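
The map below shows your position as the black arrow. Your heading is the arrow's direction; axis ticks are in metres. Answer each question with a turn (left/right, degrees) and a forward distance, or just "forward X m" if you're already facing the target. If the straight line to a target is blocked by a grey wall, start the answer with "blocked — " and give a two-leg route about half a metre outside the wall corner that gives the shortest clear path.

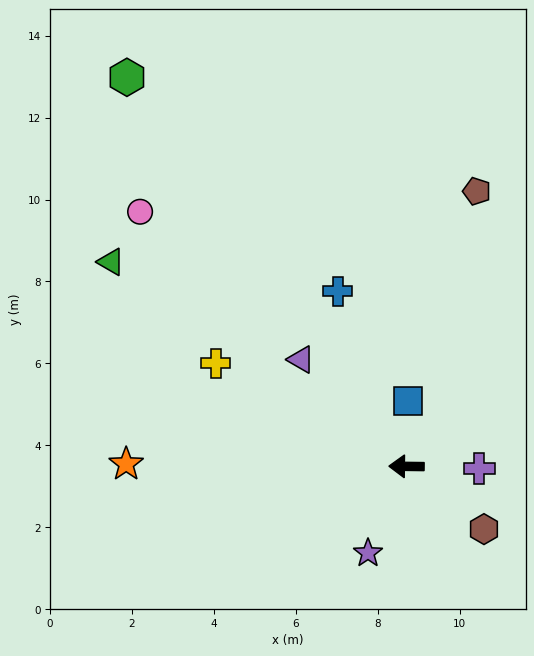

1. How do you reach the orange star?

forward 6.8 m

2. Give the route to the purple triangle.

turn right 45°, forward 3.7 m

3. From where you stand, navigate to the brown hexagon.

turn left 142°, forward 2.4 m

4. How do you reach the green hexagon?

turn right 54°, forward 11.7 m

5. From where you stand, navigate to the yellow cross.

turn right 28°, forward 5.3 m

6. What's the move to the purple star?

turn left 67°, forward 2.3 m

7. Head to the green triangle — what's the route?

turn right 34°, forward 8.8 m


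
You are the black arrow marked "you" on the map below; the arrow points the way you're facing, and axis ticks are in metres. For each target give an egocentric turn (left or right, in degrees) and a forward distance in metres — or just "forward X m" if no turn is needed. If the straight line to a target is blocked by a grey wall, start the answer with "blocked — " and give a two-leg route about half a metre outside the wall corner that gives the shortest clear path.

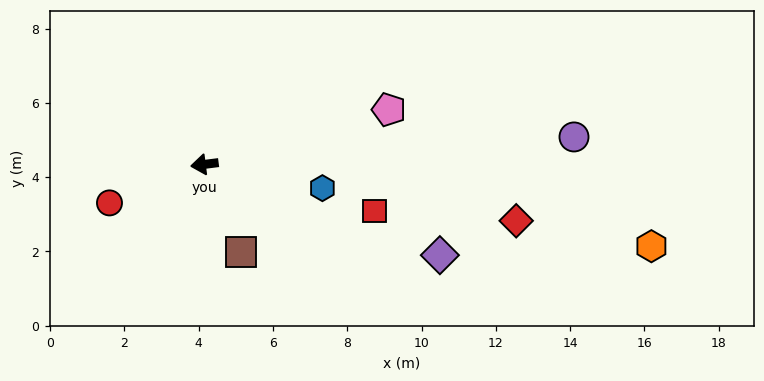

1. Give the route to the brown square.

turn left 105°, forward 2.6 m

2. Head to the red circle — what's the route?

turn left 15°, forward 2.8 m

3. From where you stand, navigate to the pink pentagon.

turn right 171°, forward 5.2 m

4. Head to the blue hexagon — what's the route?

turn left 161°, forward 3.2 m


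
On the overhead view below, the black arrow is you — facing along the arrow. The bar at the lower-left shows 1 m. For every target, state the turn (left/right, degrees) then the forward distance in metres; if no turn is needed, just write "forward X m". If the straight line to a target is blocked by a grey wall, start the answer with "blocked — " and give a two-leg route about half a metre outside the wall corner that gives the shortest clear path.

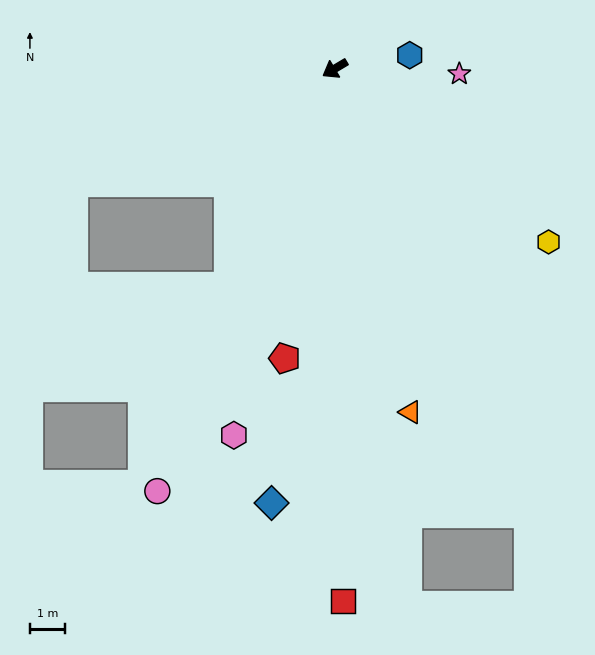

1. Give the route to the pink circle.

turn left 36°, forward 13.1 m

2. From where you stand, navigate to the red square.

turn left 60°, forward 15.2 m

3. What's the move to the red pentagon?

turn left 49°, forward 8.4 m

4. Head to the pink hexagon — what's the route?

turn left 44°, forward 10.8 m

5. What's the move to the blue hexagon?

turn left 159°, forward 2.2 m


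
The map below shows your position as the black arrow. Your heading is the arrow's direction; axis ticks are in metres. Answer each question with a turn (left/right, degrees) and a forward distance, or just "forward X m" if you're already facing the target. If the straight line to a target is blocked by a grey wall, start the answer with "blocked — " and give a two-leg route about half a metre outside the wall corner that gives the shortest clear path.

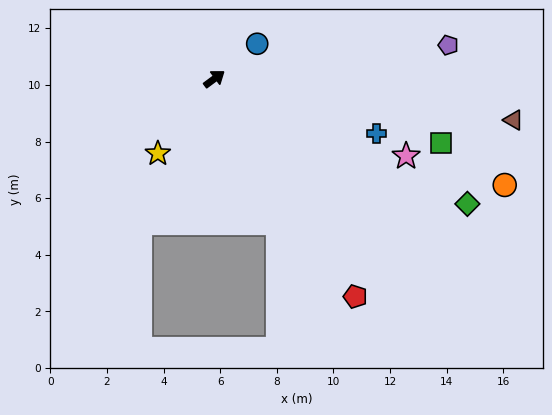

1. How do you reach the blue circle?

turn left 3°, forward 2.0 m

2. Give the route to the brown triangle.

turn right 44°, forward 10.7 m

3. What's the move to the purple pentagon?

turn right 28°, forward 8.3 m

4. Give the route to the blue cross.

turn right 55°, forward 6.0 m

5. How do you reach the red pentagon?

turn right 94°, forward 9.2 m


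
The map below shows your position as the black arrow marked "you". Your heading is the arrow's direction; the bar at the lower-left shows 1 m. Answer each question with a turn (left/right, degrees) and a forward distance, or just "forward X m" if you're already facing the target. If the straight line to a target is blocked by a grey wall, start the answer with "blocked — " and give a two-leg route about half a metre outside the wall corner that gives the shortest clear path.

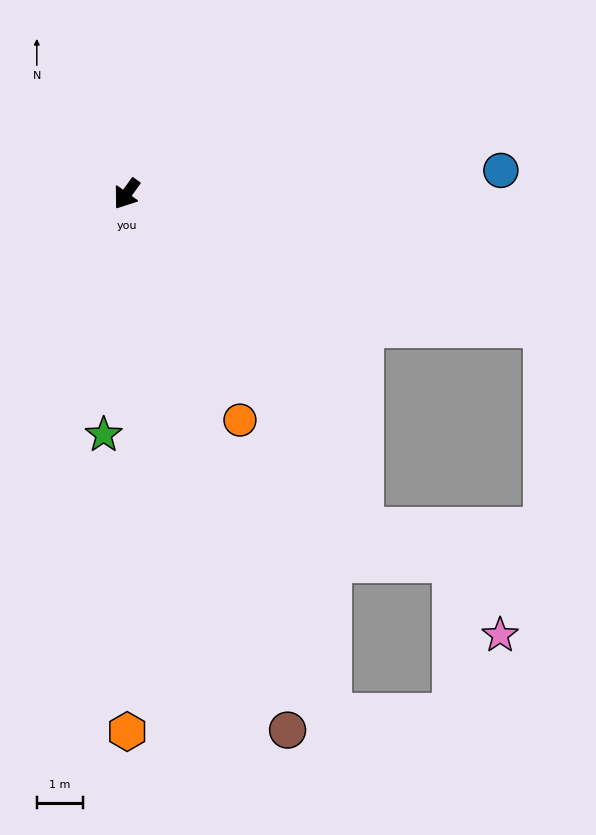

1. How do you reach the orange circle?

turn left 62°, forward 5.4 m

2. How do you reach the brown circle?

turn left 52°, forward 12.0 m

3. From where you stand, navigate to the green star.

turn left 30°, forward 5.2 m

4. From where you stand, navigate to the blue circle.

turn left 129°, forward 8.1 m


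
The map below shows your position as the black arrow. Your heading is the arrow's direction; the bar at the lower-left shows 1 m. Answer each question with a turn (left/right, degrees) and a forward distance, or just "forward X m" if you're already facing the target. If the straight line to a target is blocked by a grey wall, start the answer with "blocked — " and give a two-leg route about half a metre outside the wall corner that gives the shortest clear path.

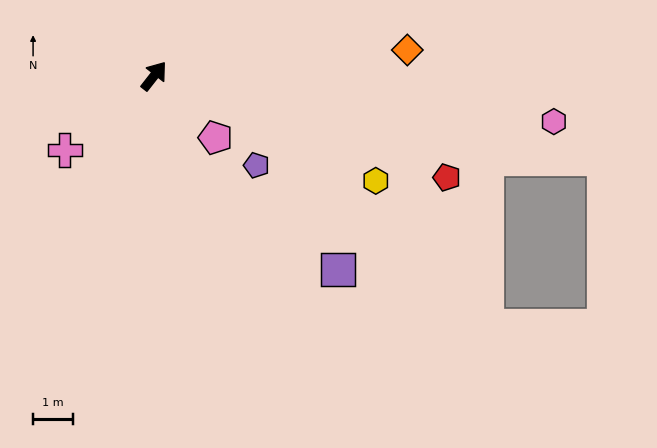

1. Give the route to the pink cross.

turn left 168°, forward 2.9 m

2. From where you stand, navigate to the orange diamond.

turn right 46°, forward 6.3 m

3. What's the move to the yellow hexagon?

turn right 77°, forward 6.1 m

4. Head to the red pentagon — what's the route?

turn right 71°, forward 7.7 m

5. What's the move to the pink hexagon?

turn right 58°, forward 10.0 m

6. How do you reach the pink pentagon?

turn right 97°, forward 2.2 m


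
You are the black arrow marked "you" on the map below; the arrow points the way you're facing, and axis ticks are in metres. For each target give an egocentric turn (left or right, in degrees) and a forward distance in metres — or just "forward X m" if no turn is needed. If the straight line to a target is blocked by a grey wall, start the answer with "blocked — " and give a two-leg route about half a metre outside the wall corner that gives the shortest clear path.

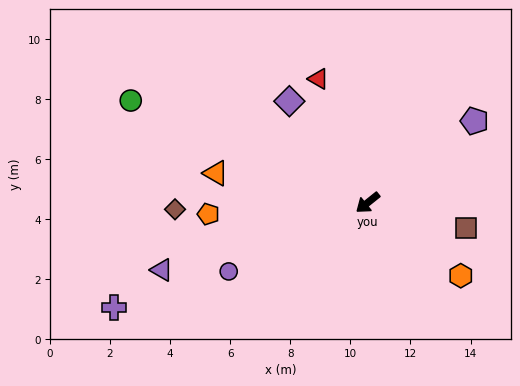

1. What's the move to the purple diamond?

turn right 91°, forward 4.3 m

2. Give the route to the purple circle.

turn right 12°, forward 5.2 m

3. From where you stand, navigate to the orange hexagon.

turn left 103°, forward 3.9 m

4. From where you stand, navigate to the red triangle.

turn right 107°, forward 4.4 m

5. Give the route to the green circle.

turn right 62°, forward 8.6 m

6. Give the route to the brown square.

turn left 127°, forward 3.4 m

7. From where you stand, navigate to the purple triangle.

turn right 21°, forward 7.2 m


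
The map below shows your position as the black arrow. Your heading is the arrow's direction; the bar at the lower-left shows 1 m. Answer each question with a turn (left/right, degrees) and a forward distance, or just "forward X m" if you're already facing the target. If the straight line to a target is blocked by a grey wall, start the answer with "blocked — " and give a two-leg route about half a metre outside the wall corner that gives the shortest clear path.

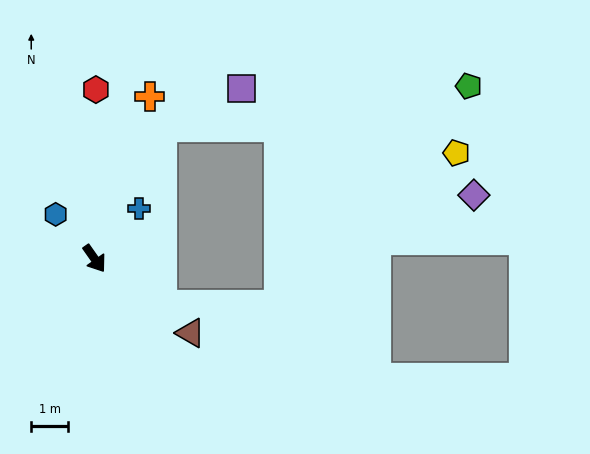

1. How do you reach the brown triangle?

turn left 17°, forward 3.3 m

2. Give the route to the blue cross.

turn left 103°, forward 1.8 m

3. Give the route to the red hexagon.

turn left 144°, forward 4.6 m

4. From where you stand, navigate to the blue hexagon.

turn right 174°, forward 1.6 m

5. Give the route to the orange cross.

turn left 126°, forward 4.7 m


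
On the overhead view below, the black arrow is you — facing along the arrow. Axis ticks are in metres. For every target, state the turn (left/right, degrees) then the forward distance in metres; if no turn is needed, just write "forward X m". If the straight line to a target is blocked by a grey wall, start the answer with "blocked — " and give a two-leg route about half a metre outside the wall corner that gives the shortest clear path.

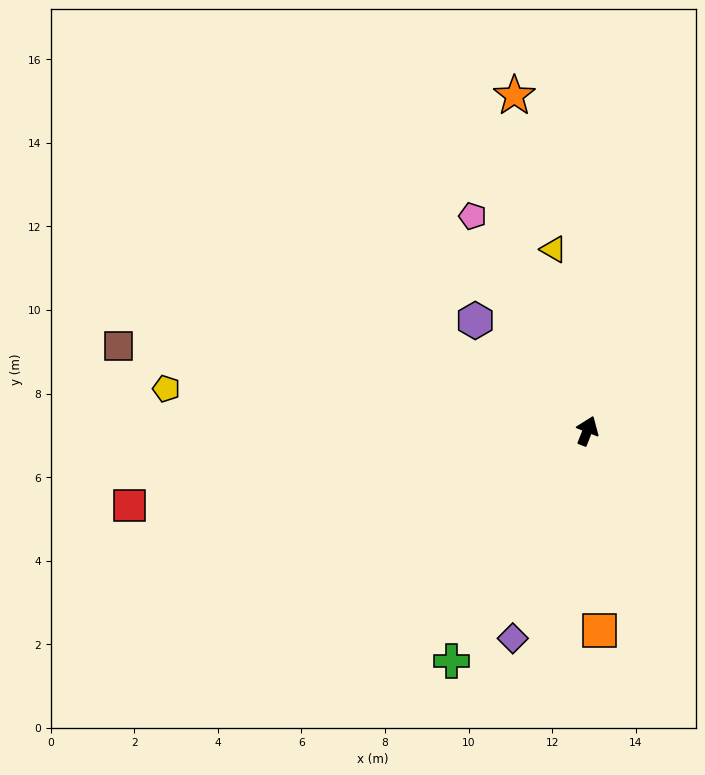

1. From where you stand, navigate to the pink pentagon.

turn left 50°, forward 5.8 m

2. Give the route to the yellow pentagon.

turn left 106°, forward 10.1 m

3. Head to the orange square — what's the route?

turn right 155°, forward 4.8 m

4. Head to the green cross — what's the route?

turn left 171°, forward 6.4 m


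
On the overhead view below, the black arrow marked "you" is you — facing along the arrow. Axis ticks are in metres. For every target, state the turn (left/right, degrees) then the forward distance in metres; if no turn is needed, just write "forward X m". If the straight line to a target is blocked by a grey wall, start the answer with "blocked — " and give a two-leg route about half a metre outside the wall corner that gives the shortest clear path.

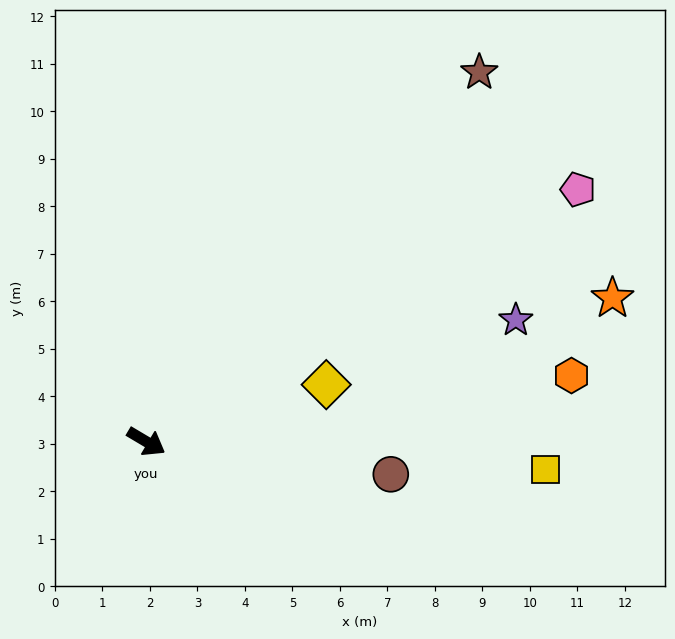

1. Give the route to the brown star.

turn left 79°, forward 10.5 m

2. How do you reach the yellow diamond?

turn left 48°, forward 4.0 m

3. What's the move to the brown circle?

turn left 23°, forward 5.2 m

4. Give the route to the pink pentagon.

turn left 61°, forward 10.5 m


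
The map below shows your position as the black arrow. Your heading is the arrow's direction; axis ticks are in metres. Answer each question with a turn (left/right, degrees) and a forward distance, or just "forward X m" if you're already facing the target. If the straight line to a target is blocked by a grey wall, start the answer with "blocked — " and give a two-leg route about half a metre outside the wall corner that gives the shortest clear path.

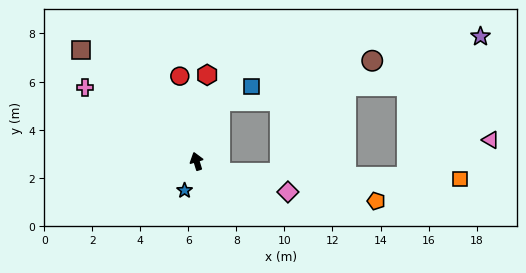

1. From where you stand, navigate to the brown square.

turn left 29°, forward 6.7 m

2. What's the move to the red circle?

turn right 6°, forward 3.6 m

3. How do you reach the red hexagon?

turn right 24°, forward 3.6 m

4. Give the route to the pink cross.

turn left 40°, forward 5.6 m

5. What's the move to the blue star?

turn left 141°, forward 1.3 m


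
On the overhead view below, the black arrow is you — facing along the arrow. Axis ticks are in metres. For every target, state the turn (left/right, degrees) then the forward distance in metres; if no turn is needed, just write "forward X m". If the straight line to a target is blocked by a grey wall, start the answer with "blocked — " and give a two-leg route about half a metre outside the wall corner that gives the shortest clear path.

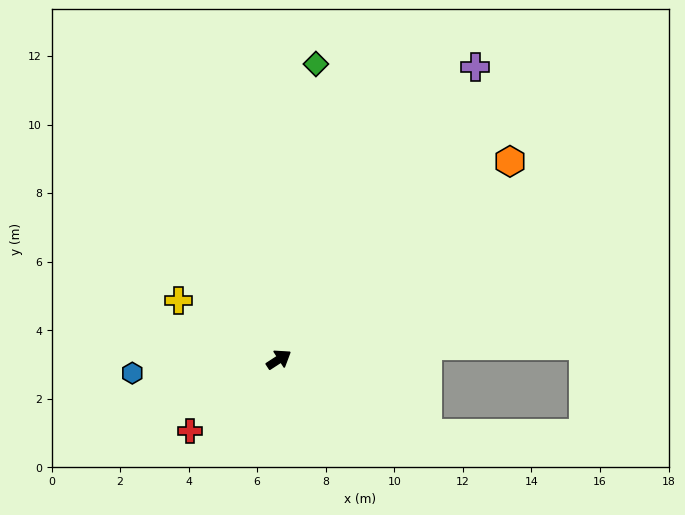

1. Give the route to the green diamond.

turn left 50°, forward 8.7 m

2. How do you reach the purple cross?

turn left 23°, forward 10.3 m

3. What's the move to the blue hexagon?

turn left 152°, forward 4.3 m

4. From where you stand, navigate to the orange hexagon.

turn left 8°, forward 8.9 m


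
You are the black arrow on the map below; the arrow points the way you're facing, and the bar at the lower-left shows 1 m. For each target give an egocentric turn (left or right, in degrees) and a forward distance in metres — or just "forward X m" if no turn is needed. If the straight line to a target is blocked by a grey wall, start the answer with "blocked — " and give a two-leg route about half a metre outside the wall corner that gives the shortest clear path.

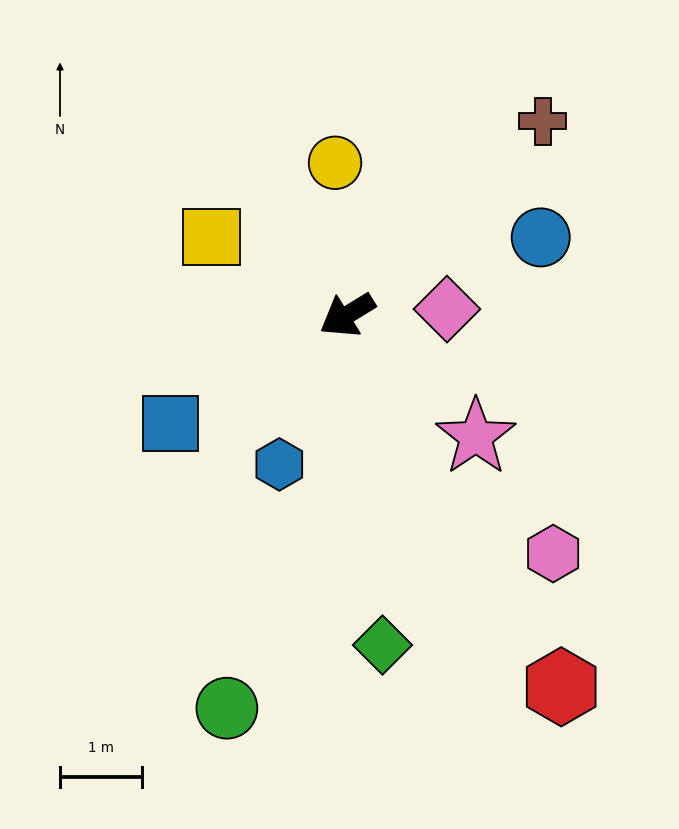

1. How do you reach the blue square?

forward 2.5 m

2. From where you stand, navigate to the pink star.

turn left 105°, forward 2.2 m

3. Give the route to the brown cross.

turn right 167°, forward 3.4 m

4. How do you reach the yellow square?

turn right 62°, forward 1.9 m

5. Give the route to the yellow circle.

turn right 117°, forward 1.9 m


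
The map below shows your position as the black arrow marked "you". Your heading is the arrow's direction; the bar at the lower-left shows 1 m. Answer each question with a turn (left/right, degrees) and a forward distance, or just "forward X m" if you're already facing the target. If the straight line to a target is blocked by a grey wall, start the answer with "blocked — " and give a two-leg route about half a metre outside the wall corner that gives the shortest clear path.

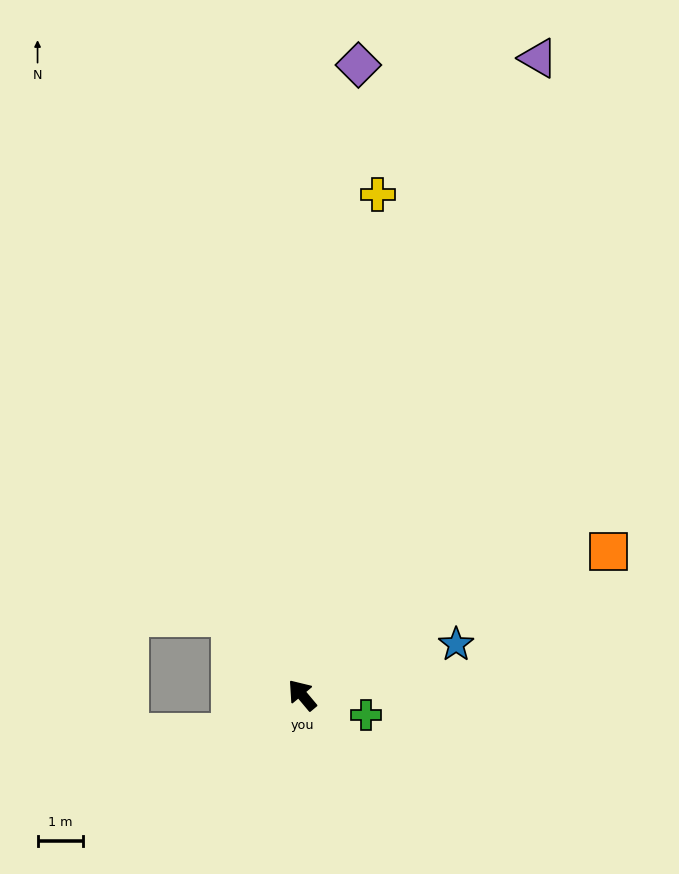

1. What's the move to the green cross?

turn right 148°, forward 1.5 m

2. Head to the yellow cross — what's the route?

turn right 49°, forward 11.1 m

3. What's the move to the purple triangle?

turn right 60°, forward 14.9 m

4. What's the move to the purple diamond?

turn right 45°, forward 13.9 m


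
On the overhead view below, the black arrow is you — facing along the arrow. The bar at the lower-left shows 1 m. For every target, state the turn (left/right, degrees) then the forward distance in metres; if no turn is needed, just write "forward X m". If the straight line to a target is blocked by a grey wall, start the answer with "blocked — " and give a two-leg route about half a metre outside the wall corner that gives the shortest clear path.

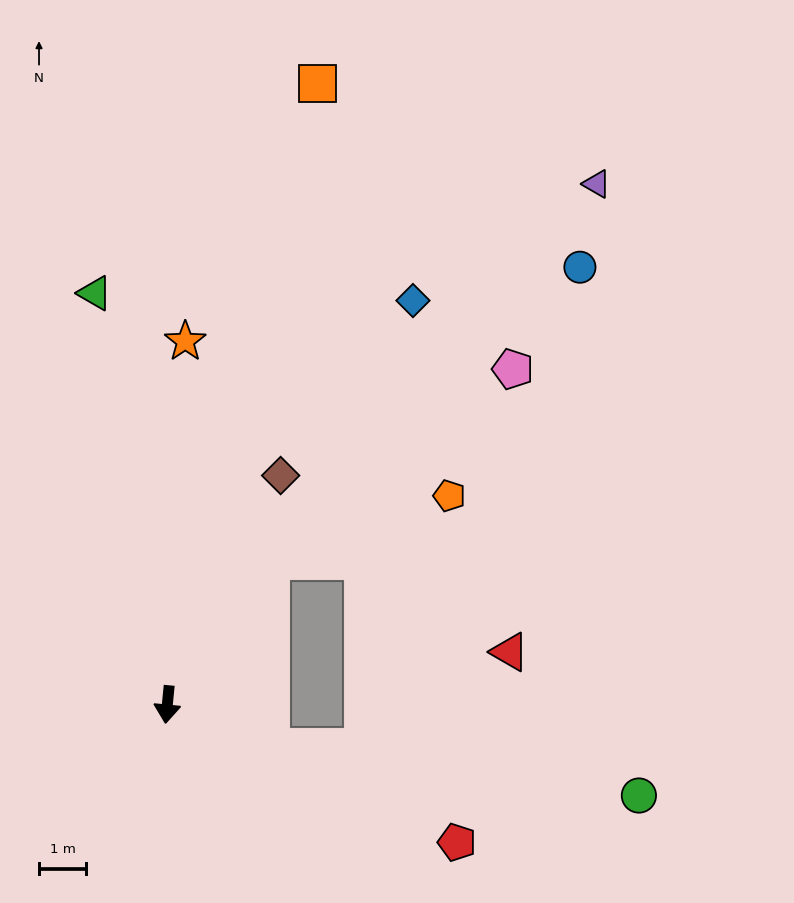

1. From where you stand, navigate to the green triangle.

turn right 164°, forward 8.8 m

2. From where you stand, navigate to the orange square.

turn left 172°, forward 13.5 m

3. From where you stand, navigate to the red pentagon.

turn left 70°, forward 6.8 m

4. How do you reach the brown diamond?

turn left 159°, forward 5.4 m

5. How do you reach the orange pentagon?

blocked — turn left 150°, forward 3.8 m, then turn right 35°, forward 4.0 m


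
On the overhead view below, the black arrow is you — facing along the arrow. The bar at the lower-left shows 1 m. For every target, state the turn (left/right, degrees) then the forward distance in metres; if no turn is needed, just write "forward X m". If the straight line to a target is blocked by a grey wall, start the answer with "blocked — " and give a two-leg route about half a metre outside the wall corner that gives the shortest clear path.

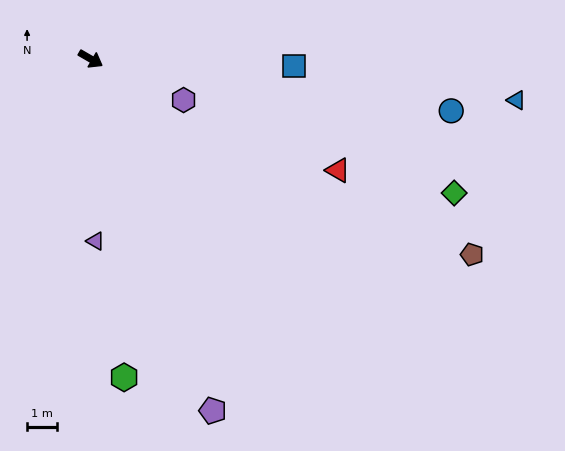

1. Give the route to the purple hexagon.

turn left 6°, forward 3.4 m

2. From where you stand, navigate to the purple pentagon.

turn right 41°, forward 12.4 m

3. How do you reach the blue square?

turn left 28°, forward 6.8 m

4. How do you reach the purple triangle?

turn right 58°, forward 6.1 m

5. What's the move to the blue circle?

turn left 22°, forward 12.2 m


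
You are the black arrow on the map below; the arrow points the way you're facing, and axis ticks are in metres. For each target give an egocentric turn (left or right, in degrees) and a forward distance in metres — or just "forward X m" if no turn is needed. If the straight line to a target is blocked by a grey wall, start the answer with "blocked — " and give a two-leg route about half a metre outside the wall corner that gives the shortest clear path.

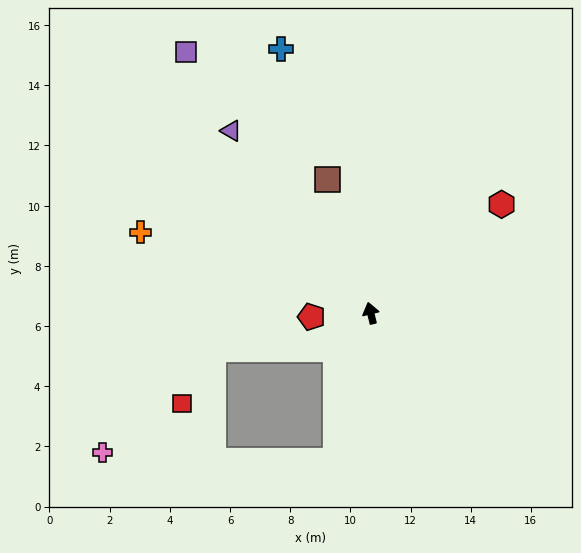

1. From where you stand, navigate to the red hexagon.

turn right 64°, forward 5.7 m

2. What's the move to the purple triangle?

turn left 24°, forward 7.6 m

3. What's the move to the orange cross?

turn left 57°, forward 8.1 m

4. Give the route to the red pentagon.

turn left 80°, forward 2.0 m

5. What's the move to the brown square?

turn left 4°, forward 4.7 m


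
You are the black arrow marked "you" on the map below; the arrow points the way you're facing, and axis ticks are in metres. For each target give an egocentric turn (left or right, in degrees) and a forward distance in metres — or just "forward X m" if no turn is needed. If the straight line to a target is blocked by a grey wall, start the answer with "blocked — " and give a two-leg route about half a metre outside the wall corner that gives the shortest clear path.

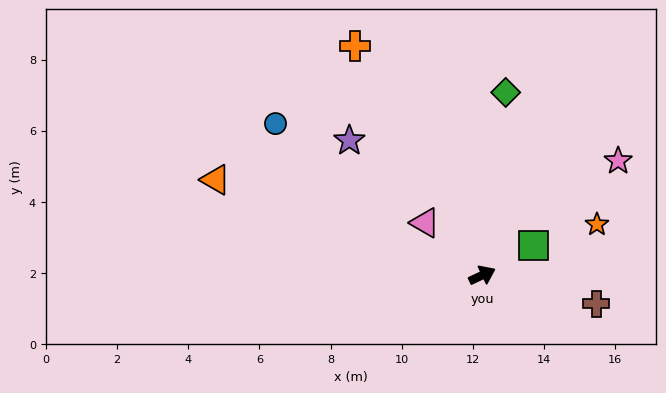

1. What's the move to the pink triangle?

turn left 112°, forward 2.2 m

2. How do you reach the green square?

turn left 5°, forward 1.7 m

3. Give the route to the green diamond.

turn left 57°, forward 5.2 m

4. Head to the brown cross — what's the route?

turn right 39°, forward 3.3 m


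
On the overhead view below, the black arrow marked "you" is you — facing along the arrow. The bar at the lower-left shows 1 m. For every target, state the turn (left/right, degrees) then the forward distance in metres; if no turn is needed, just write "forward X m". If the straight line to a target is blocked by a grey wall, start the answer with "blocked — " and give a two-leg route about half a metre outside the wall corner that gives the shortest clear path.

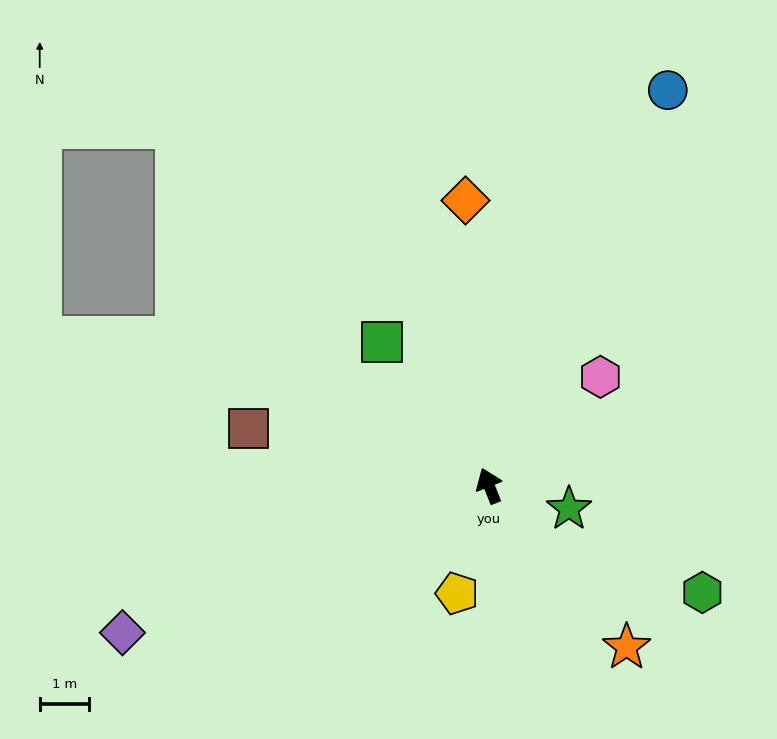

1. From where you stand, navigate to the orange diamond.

turn right 17°, forward 5.8 m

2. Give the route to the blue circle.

turn right 46°, forward 8.9 m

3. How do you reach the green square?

turn left 15°, forward 3.7 m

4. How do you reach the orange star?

turn right 161°, forward 4.3 m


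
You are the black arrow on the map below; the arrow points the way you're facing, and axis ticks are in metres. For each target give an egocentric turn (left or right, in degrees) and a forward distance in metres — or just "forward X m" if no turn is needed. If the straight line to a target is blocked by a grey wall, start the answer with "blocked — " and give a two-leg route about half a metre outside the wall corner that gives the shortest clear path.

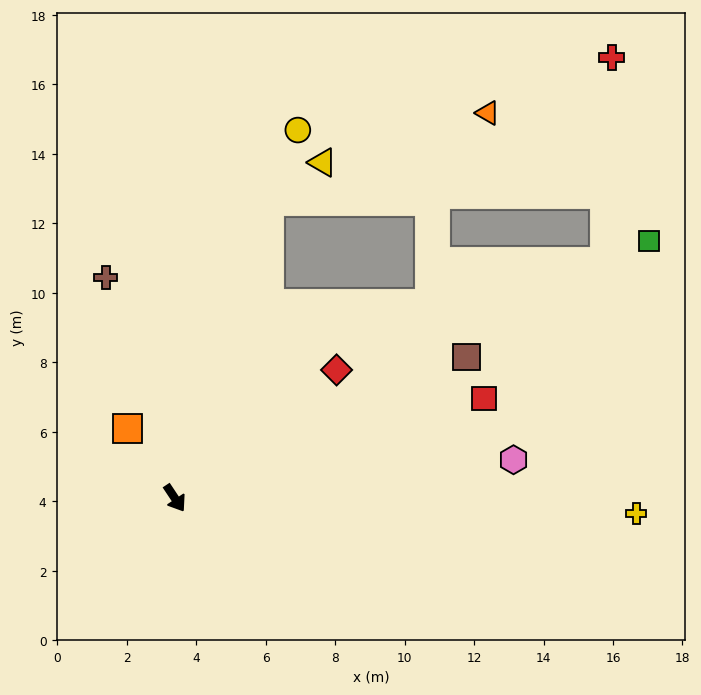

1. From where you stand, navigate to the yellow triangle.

blocked — turn left 129°, forward 9.0 m, then turn right 36°, forward 1.9 m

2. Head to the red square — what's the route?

turn left 74°, forward 9.3 m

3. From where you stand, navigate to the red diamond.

turn left 95°, forward 5.9 m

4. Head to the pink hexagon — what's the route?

turn left 63°, forward 9.8 m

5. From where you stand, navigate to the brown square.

turn left 82°, forward 9.3 m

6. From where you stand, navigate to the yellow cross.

turn left 54°, forward 13.3 m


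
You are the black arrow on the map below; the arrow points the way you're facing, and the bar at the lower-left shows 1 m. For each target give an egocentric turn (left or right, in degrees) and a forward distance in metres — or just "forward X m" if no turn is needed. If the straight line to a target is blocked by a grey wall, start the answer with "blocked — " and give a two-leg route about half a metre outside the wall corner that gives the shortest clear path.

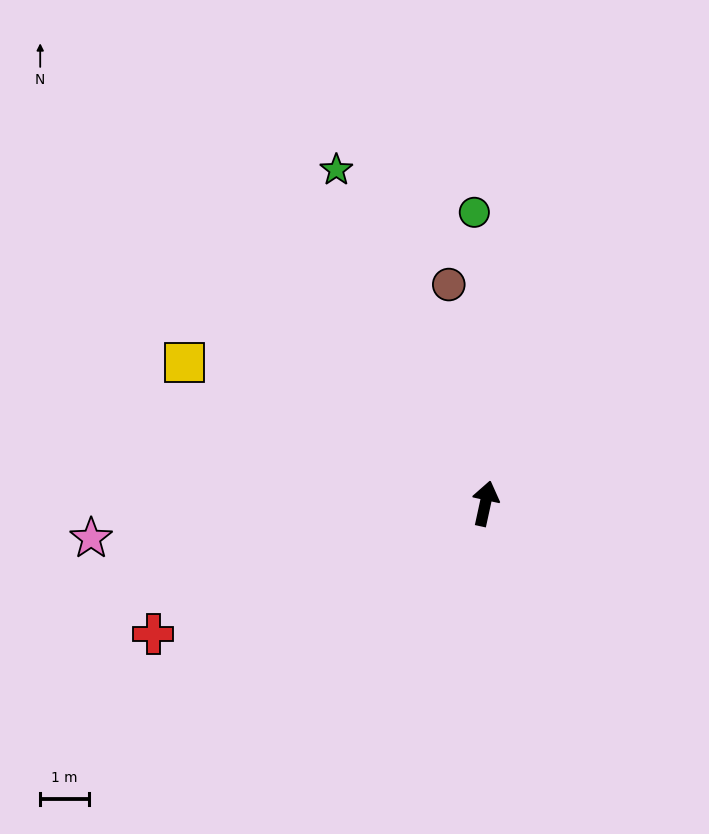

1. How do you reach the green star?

turn left 36°, forward 7.5 m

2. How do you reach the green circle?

turn left 14°, forward 6.0 m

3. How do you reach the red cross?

turn left 124°, forward 7.3 m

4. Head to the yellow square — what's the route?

turn left 77°, forward 6.8 m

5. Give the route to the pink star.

turn left 107°, forward 8.1 m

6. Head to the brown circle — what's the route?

turn left 22°, forward 4.6 m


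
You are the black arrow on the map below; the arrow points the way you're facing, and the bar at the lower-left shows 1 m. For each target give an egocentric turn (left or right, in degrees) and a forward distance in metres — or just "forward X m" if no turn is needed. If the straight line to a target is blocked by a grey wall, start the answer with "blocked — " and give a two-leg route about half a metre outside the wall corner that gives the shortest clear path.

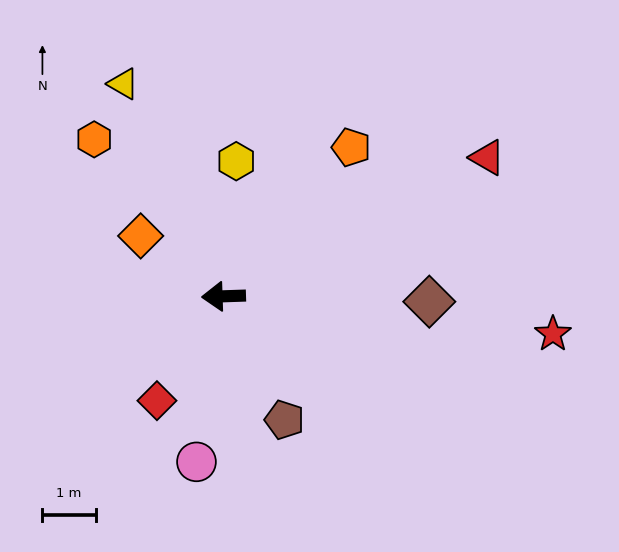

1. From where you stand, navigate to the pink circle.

turn left 79°, forward 3.2 m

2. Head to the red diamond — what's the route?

turn left 56°, forward 2.3 m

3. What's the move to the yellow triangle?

turn right 67°, forward 4.4 m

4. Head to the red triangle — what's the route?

turn right 154°, forward 5.6 m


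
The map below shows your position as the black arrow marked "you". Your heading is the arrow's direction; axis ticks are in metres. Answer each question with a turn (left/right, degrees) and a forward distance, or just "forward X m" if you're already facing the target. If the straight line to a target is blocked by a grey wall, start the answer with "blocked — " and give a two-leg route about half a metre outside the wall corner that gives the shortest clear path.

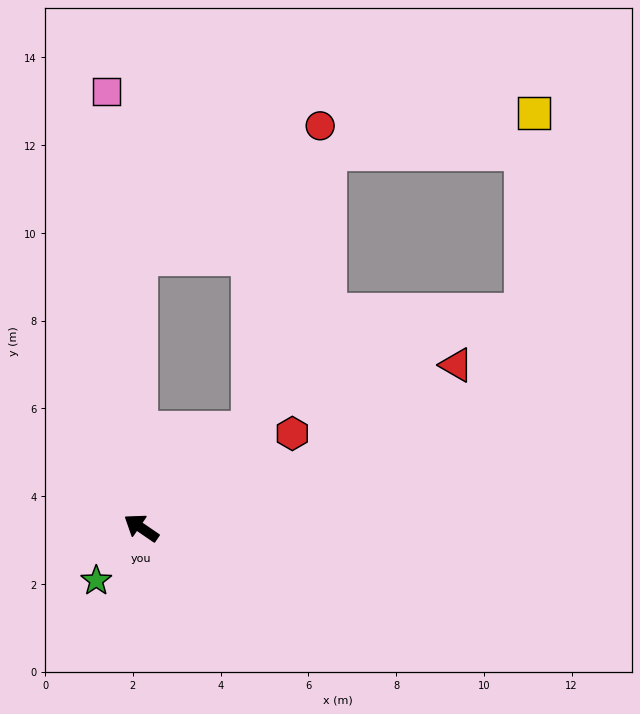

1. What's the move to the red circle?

blocked — turn right 103°, forward 3.3 m, then turn left 34°, forward 7.1 m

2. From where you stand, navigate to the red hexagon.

turn right 114°, forward 4.1 m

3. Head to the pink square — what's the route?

turn right 51°, forward 10.0 m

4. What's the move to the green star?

turn left 84°, forward 1.6 m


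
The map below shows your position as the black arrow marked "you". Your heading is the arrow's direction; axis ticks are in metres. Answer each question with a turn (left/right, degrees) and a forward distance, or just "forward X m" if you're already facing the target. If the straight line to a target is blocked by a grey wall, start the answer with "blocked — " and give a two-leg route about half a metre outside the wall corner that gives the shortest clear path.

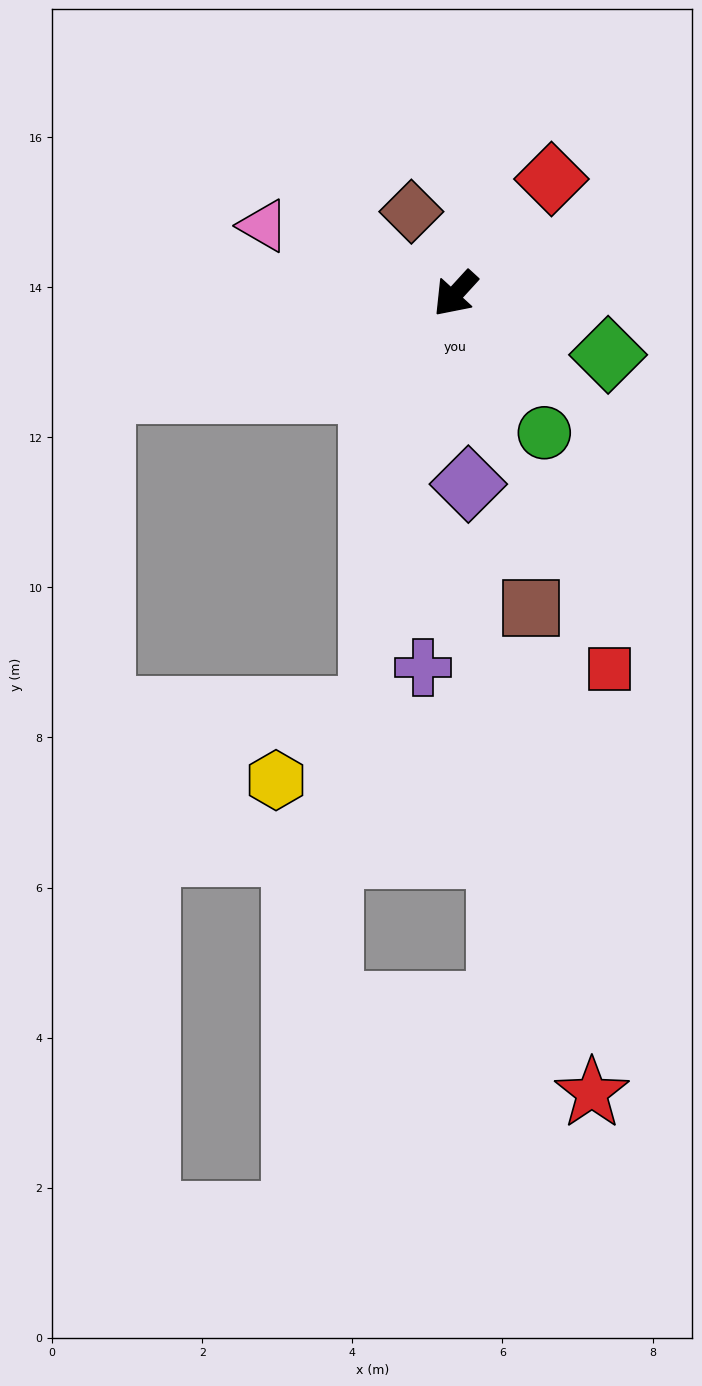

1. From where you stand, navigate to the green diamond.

turn left 111°, forward 2.2 m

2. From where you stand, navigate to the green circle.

turn left 75°, forward 2.2 m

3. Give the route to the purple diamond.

turn left 46°, forward 2.5 m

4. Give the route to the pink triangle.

turn right 67°, forward 2.7 m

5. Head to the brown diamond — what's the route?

turn right 109°, forward 1.2 m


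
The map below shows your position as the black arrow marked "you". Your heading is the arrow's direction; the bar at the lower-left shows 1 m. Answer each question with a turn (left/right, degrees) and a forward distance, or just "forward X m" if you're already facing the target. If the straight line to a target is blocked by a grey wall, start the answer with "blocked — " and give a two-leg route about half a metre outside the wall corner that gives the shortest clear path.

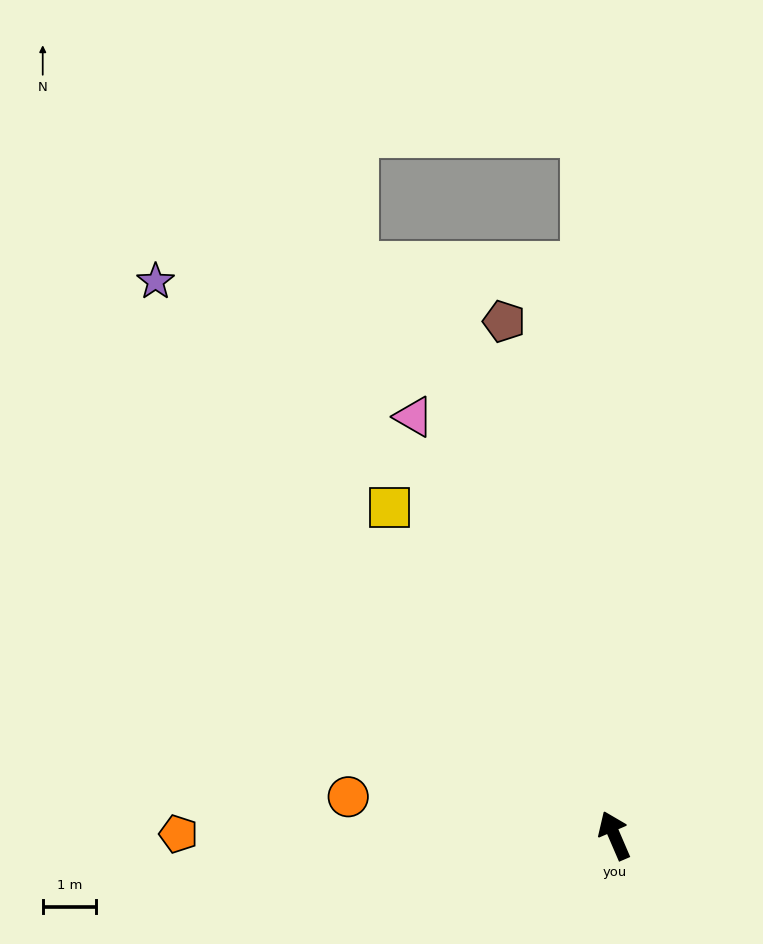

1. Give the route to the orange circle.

turn left 58°, forward 5.0 m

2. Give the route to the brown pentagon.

turn right 11°, forward 9.8 m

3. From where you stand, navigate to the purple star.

turn left 16°, forward 13.4 m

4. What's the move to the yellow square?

turn left 11°, forward 7.4 m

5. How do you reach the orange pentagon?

turn left 67°, forward 8.1 m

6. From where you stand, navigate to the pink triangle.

turn left 2°, forward 8.6 m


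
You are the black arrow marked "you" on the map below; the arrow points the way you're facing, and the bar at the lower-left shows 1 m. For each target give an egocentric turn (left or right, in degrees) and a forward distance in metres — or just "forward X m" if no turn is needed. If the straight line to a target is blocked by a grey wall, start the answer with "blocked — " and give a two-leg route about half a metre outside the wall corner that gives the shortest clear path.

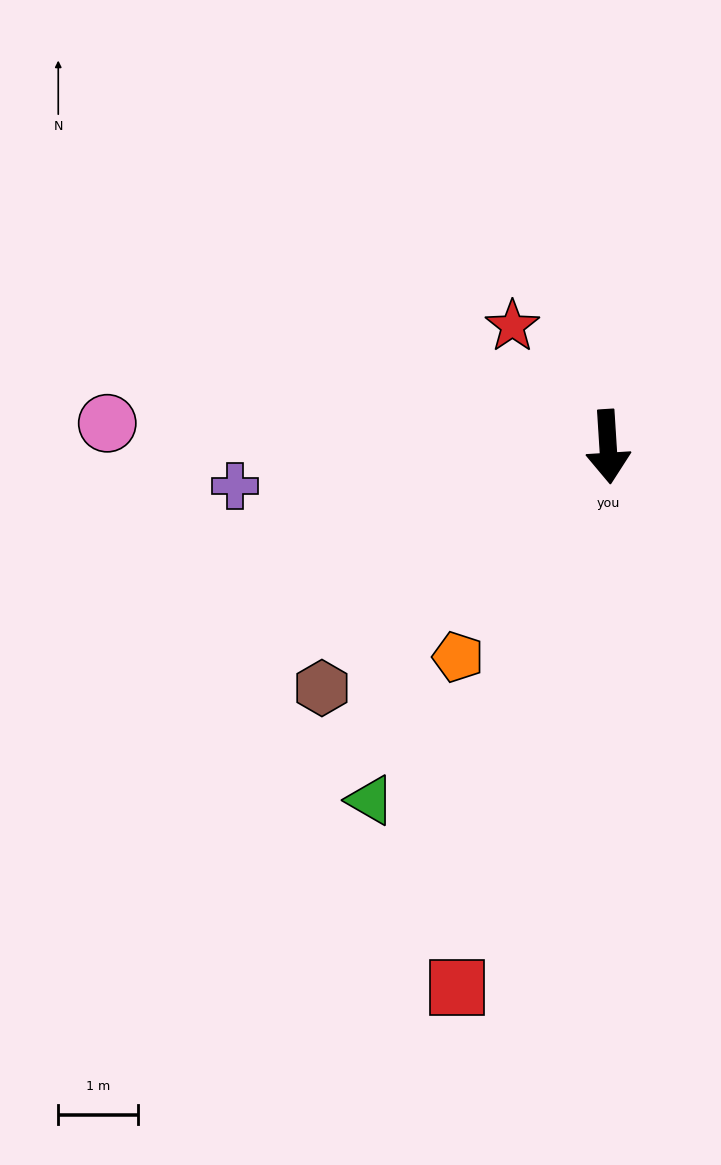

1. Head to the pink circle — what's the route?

turn right 96°, forward 6.3 m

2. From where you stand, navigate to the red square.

turn right 19°, forward 7.0 m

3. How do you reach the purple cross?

turn right 88°, forward 4.7 m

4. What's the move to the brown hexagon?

turn right 53°, forward 4.7 m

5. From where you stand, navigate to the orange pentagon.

turn right 39°, forward 3.2 m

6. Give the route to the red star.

turn right 145°, forward 1.9 m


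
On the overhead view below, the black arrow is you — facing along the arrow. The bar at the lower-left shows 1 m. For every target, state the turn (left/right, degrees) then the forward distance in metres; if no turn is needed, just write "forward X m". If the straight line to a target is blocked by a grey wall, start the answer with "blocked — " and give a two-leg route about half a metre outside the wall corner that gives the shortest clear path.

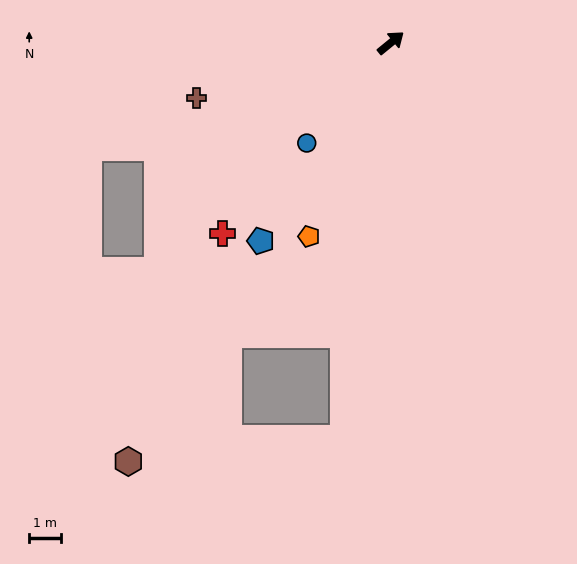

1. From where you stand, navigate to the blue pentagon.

turn right 163°, forward 7.4 m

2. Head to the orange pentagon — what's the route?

turn right 152°, forward 6.6 m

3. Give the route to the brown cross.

turn left 157°, forward 6.3 m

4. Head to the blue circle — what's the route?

turn right 169°, forward 4.1 m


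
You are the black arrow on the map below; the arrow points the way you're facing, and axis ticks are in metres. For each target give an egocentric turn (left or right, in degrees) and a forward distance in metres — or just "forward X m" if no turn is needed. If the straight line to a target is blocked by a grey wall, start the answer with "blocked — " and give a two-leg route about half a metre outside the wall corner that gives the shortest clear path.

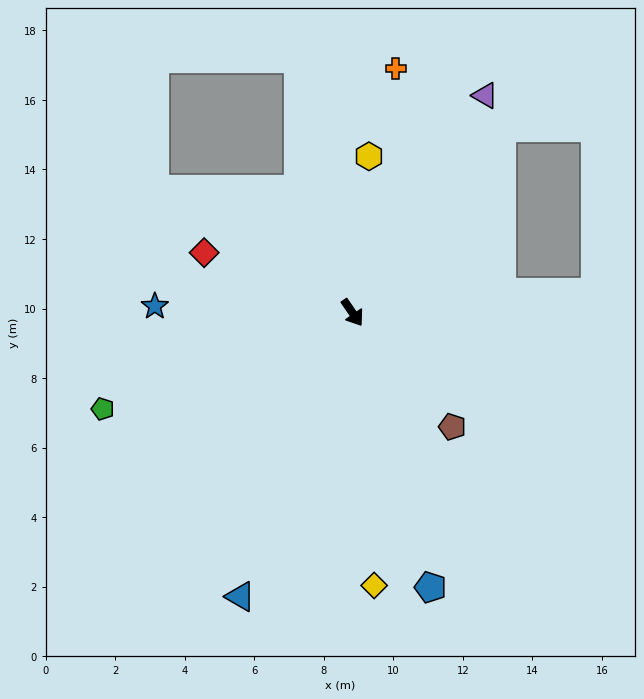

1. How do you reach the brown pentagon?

turn left 7°, forward 4.4 m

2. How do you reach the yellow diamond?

turn right 30°, forward 7.9 m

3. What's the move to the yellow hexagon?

turn left 139°, forward 4.5 m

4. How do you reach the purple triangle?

turn left 114°, forward 7.3 m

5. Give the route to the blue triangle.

turn right 56°, forward 8.8 m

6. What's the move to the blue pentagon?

turn right 19°, forward 8.2 m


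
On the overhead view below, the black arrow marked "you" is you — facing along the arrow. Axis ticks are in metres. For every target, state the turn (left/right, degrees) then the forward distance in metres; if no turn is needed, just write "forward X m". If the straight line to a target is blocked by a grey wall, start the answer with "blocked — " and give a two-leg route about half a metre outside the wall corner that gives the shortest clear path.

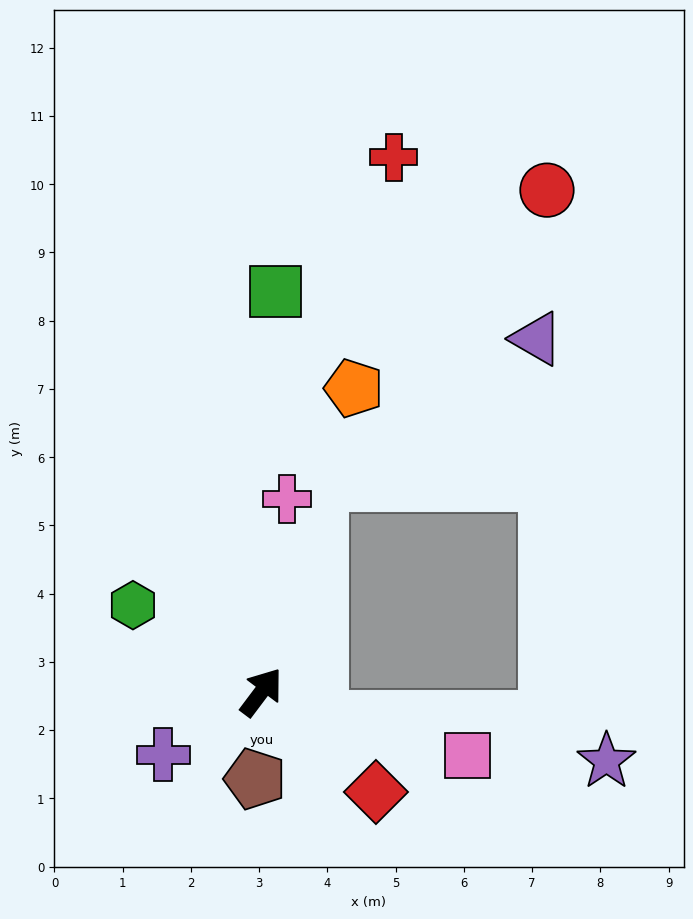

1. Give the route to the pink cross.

turn left 29°, forward 2.9 m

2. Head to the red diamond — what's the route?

turn right 94°, forward 2.2 m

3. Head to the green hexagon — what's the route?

turn left 93°, forward 2.3 m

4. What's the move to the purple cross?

turn left 160°, forward 1.7 m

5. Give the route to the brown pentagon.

turn right 147°, forward 1.3 m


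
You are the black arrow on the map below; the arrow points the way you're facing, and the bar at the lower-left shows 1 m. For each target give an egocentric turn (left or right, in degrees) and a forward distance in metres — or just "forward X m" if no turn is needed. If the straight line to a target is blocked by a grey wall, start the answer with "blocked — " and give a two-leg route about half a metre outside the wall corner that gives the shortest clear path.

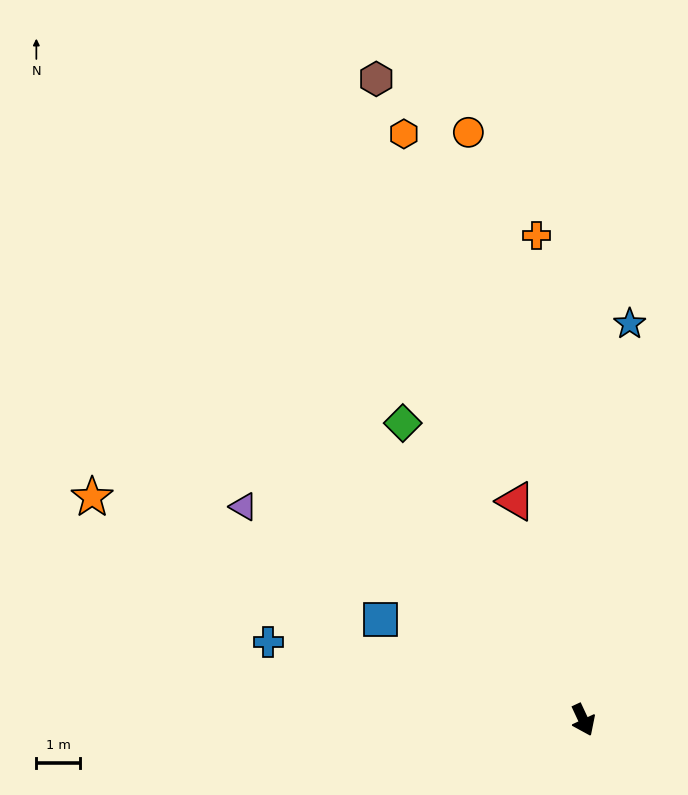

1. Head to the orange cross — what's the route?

turn left 161°, forward 11.2 m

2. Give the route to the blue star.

turn left 148°, forward 9.2 m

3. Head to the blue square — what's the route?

turn right 141°, forward 5.2 m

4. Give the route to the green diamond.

turn right 174°, forward 8.0 m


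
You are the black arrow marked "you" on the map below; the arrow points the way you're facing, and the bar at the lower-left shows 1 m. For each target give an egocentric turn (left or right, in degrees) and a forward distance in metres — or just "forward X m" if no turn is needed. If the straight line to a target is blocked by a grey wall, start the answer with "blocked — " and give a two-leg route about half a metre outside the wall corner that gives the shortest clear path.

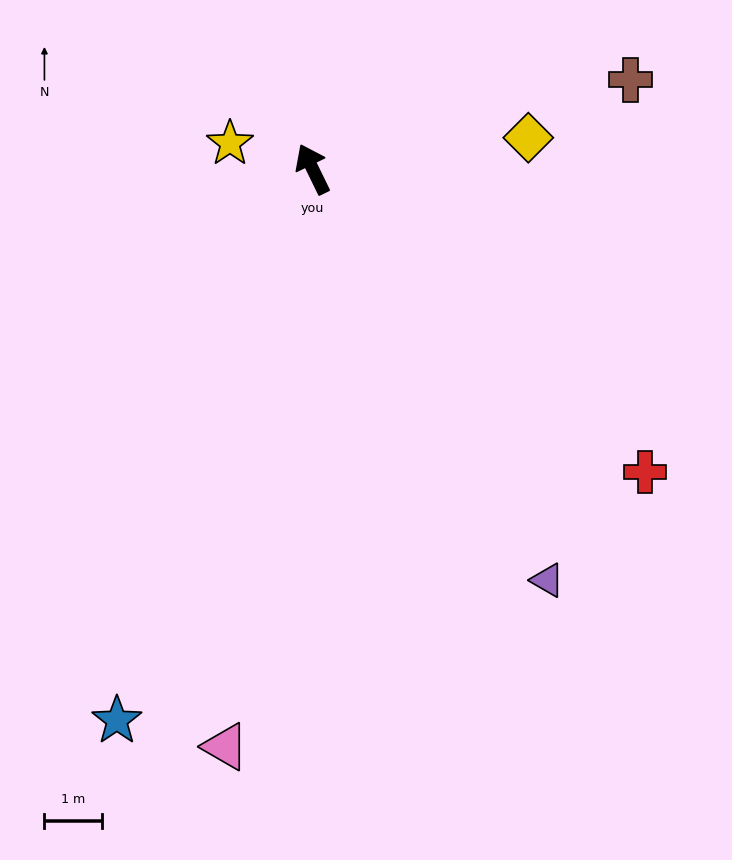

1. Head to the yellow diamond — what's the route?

turn right 108°, forward 3.8 m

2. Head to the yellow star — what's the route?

turn left 47°, forward 1.5 m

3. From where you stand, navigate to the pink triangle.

turn left 145°, forward 10.2 m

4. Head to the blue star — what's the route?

turn left 134°, forward 10.2 m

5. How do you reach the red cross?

turn right 158°, forward 7.9 m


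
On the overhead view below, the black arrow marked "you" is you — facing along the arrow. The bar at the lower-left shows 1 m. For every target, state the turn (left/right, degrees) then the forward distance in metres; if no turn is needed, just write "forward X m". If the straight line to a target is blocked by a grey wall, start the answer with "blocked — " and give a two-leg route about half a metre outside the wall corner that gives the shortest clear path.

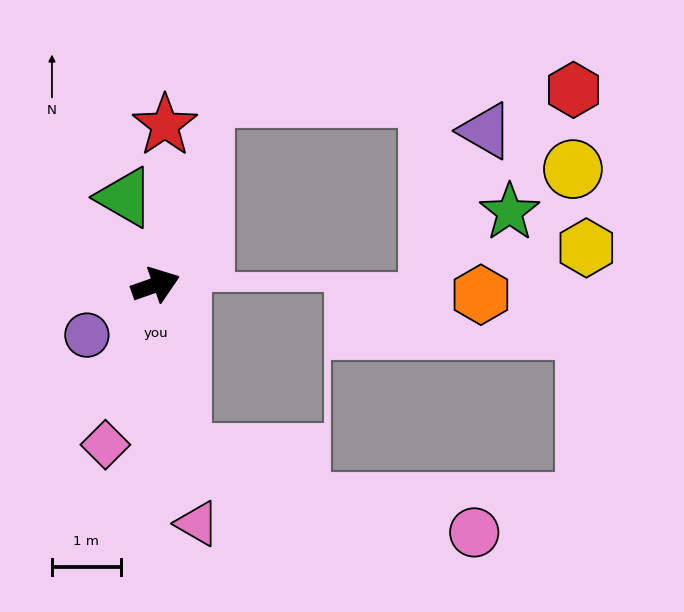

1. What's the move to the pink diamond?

turn right 127°, forward 2.4 m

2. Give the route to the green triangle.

turn left 90°, forward 1.3 m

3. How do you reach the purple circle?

turn right 163°, forward 1.2 m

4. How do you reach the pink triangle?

turn right 99°, forward 3.5 m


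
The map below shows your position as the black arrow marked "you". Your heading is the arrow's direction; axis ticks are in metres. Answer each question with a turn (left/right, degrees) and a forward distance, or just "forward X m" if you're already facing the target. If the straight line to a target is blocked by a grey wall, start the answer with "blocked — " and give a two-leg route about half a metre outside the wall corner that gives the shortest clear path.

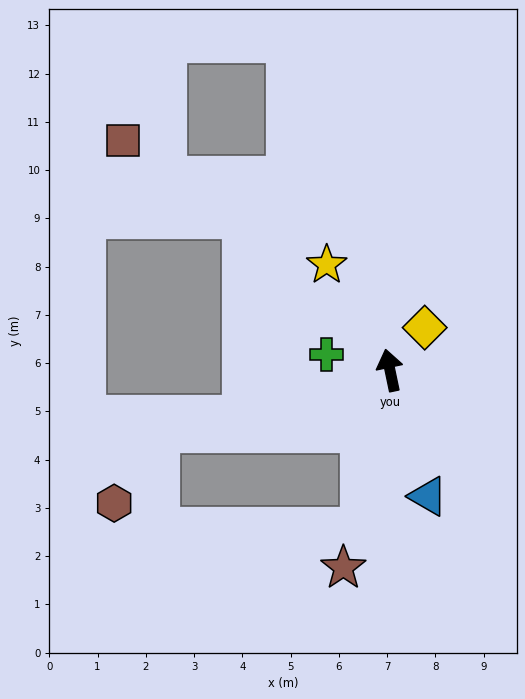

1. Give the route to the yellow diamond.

turn right 51°, forward 1.1 m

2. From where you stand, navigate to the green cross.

turn left 65°, forward 1.4 m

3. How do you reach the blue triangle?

turn right 175°, forward 2.7 m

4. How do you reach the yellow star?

turn left 19°, forward 2.5 m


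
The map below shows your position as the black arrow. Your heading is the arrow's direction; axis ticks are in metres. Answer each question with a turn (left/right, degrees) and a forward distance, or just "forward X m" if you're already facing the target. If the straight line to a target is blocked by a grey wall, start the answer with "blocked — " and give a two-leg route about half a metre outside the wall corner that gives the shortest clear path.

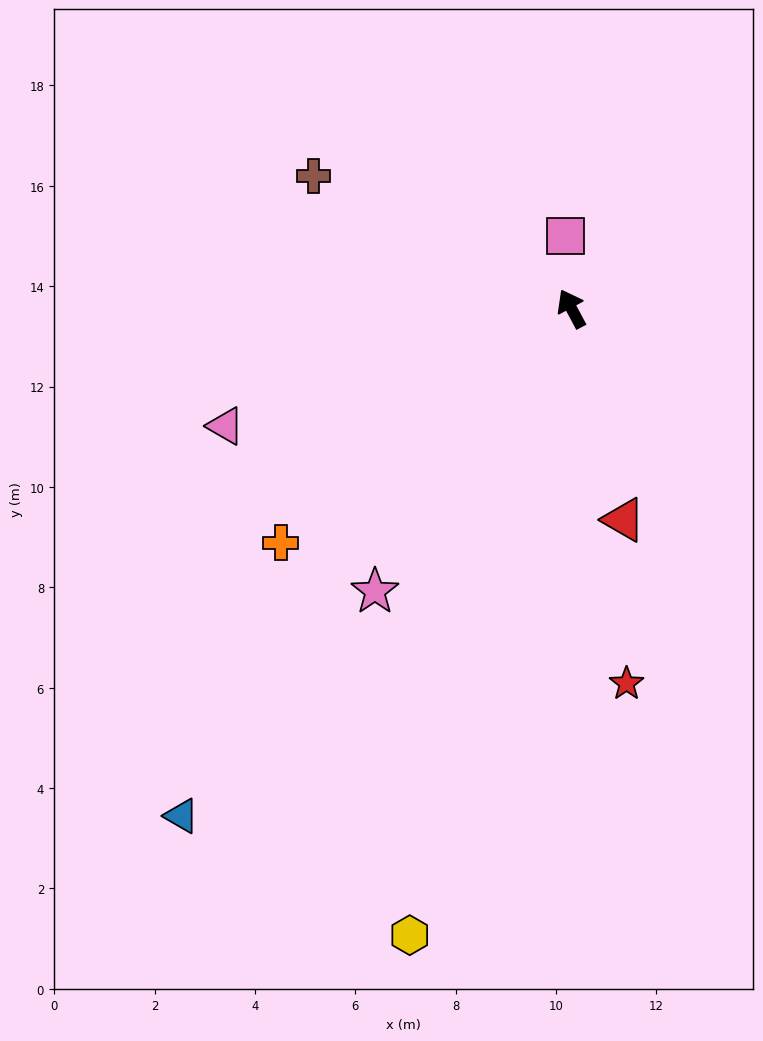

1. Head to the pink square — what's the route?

turn right 23°, forward 1.5 m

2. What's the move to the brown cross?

turn left 35°, forward 5.8 m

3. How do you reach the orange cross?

turn left 101°, forward 7.4 m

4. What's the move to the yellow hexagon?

turn left 137°, forward 12.9 m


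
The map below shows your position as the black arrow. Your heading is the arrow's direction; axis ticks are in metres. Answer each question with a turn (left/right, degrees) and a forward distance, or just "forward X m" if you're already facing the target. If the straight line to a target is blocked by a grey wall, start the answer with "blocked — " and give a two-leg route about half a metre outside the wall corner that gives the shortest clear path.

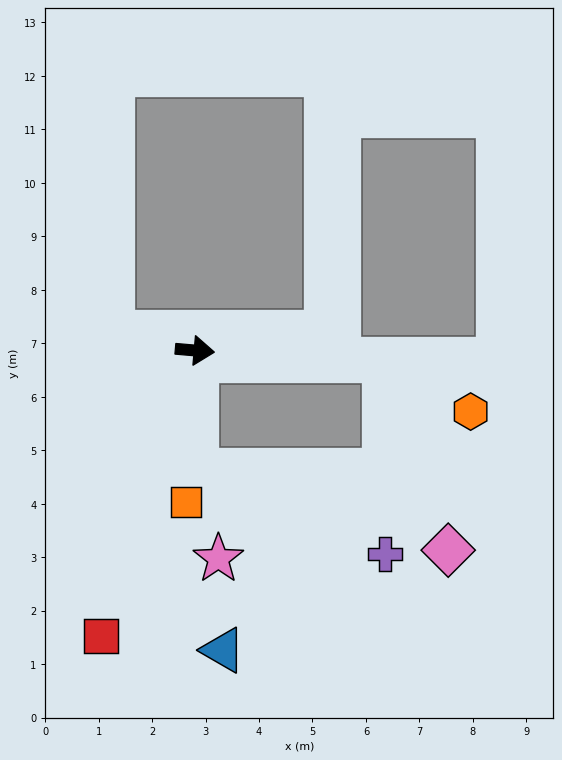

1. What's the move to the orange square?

turn right 89°, forward 2.8 m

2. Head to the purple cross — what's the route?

blocked — turn right 85°, forward 2.2 m, then turn left 66°, forward 3.9 m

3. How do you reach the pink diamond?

blocked — turn left 2°, forward 3.6 m, then turn right 69°, forward 3.7 m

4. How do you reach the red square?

turn right 103°, forward 5.6 m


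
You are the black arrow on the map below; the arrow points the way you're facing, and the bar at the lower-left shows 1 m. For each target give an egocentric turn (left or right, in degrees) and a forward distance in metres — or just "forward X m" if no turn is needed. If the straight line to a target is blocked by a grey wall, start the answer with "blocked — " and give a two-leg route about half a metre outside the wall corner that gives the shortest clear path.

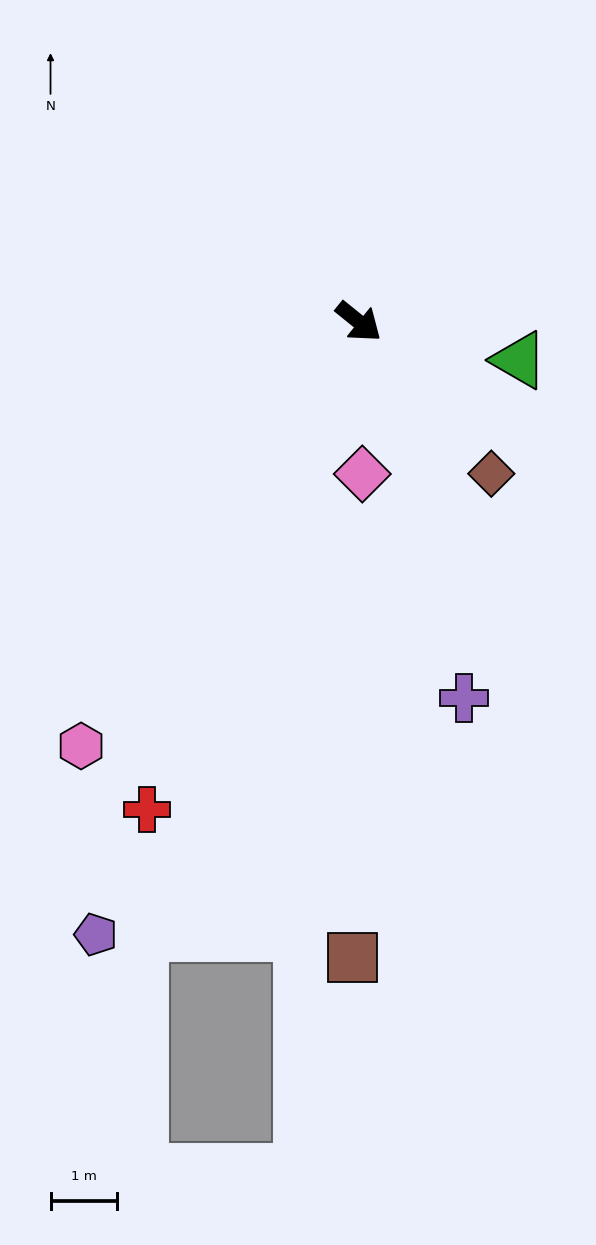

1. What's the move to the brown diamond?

turn right 10°, forward 3.0 m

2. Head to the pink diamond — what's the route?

turn right 50°, forward 2.3 m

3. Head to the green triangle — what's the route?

turn left 25°, forward 2.5 m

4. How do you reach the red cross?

turn right 75°, forward 8.0 m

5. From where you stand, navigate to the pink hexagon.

turn right 84°, forward 7.6 m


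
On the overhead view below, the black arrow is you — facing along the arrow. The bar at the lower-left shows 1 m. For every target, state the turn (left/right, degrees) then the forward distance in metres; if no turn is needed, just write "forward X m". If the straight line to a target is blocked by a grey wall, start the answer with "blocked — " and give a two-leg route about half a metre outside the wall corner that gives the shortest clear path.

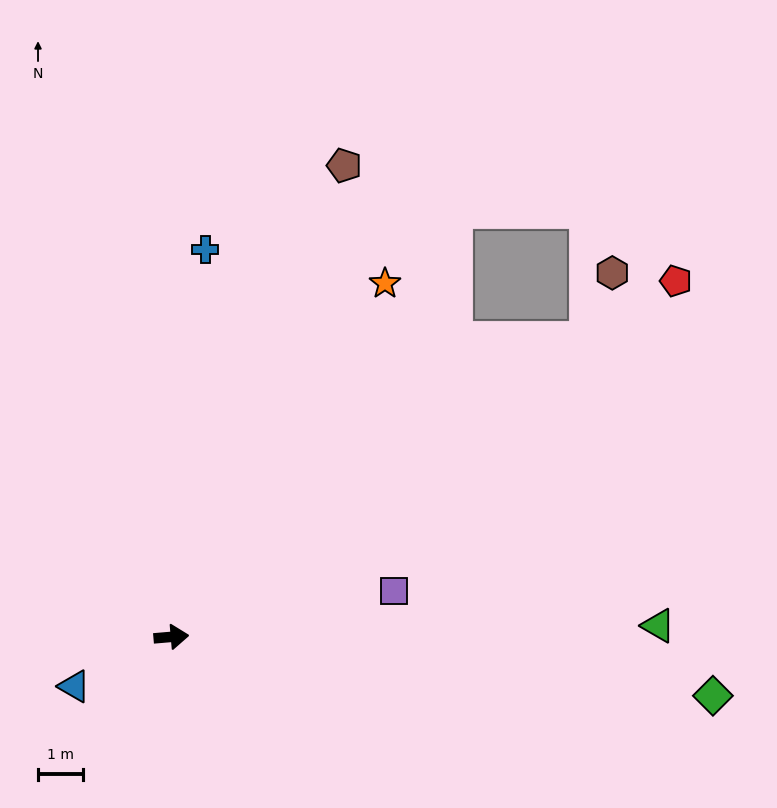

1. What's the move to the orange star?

turn left 54°, forward 9.2 m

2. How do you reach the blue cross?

turn left 80°, forward 8.7 m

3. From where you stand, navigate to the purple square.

turn left 7°, forward 5.1 m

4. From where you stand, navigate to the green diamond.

turn right 11°, forward 12.2 m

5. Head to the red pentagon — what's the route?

turn left 30°, forward 13.8 m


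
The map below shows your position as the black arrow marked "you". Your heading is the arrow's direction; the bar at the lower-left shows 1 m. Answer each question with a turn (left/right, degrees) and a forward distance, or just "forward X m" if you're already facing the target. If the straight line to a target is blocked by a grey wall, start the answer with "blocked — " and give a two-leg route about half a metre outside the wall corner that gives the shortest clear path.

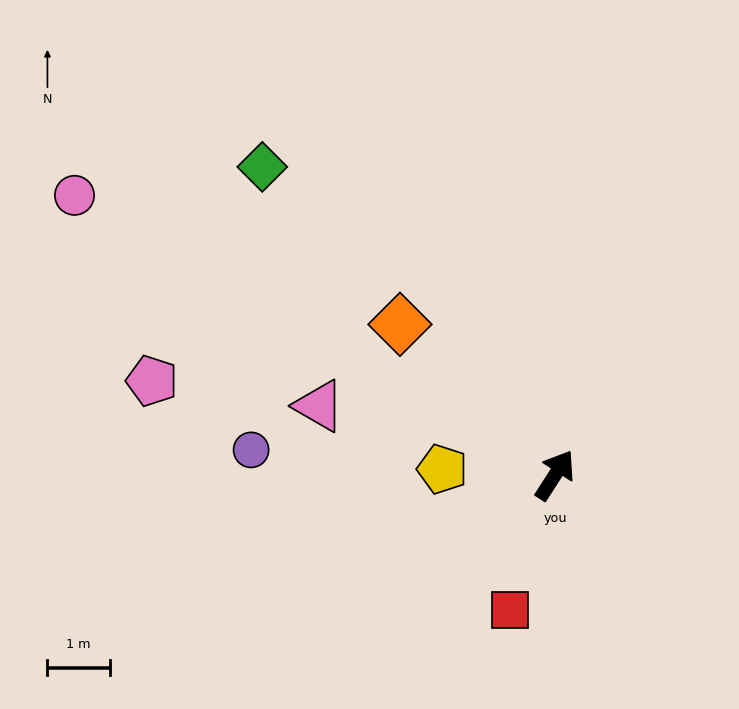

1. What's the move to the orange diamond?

turn left 79°, forward 3.5 m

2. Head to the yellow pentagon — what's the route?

turn left 120°, forward 1.8 m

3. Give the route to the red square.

turn right 166°, forward 2.3 m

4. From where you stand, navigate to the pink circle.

turn left 93°, forward 8.9 m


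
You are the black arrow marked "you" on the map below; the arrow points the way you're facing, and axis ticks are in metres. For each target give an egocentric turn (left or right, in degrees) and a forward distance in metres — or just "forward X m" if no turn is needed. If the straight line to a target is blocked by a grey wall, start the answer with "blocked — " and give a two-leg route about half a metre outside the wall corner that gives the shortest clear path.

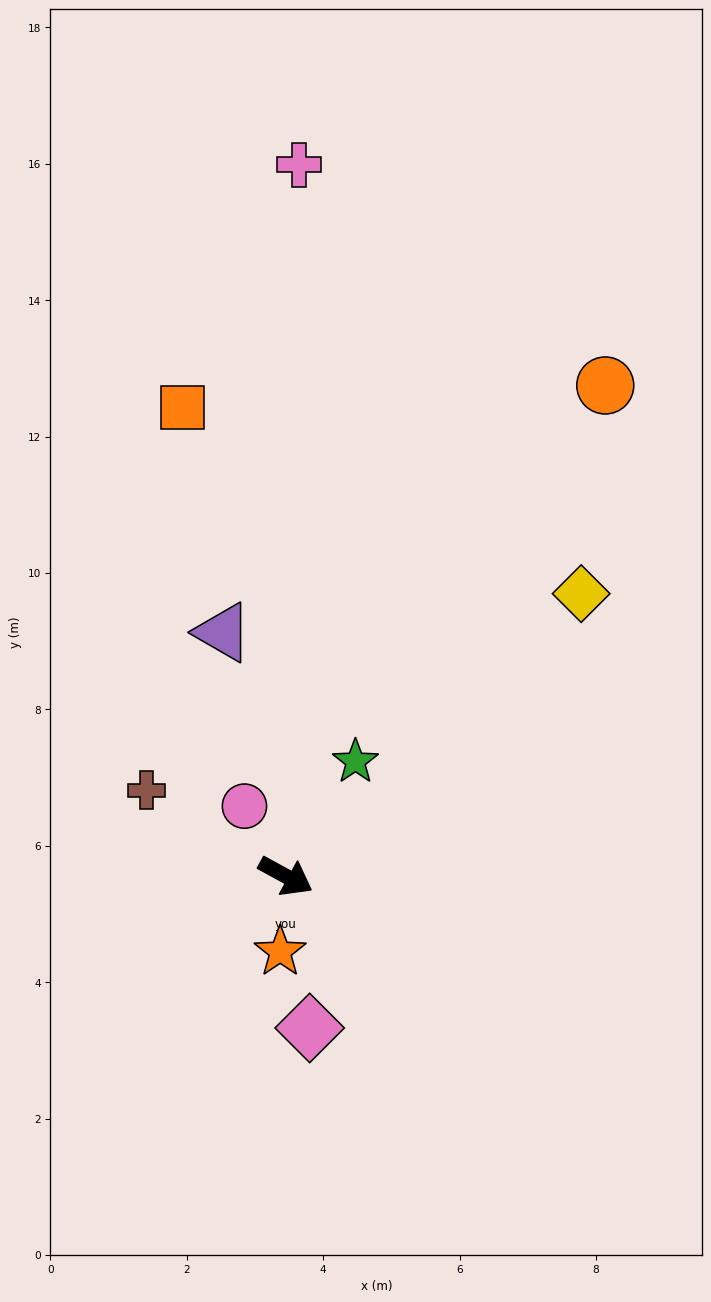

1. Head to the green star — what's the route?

turn left 87°, forward 2.0 m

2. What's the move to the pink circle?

turn left 149°, forward 1.2 m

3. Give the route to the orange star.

turn right 66°, forward 1.1 m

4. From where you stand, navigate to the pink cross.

turn left 118°, forward 10.4 m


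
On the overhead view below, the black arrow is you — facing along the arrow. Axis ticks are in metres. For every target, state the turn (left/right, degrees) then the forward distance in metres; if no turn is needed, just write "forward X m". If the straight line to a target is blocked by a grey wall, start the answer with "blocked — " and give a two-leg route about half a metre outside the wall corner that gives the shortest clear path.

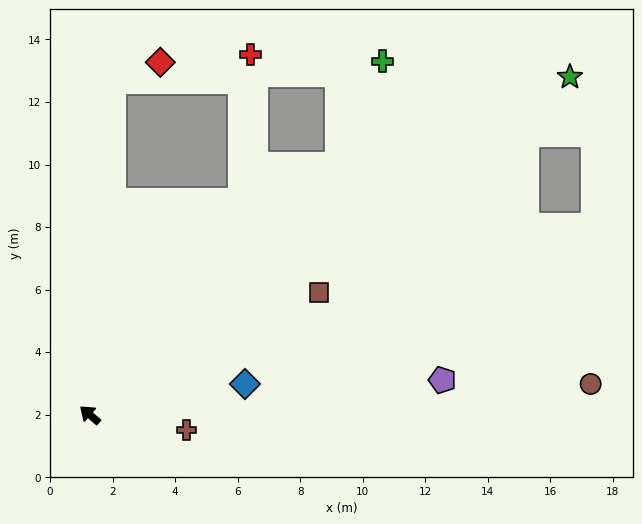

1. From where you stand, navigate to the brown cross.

turn right 148°, forward 3.1 m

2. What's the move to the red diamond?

blocked — turn right 53°, forward 10.7 m, then turn right 65°, forward 1.6 m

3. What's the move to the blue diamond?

turn right 128°, forward 5.1 m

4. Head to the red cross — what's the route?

blocked — turn right 85°, forward 8.4 m, then turn left 32°, forward 4.7 m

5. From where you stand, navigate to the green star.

turn right 104°, forward 18.8 m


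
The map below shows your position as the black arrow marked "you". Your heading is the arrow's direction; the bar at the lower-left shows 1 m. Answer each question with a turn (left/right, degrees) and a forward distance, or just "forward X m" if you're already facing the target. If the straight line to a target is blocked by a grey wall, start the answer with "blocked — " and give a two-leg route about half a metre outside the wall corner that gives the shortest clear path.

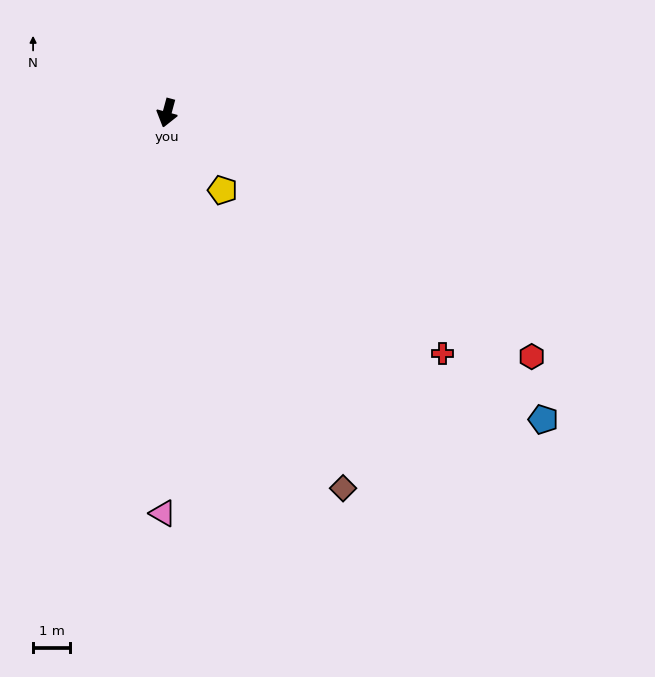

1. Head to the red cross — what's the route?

turn left 64°, forward 9.8 m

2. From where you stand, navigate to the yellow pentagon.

turn left 51°, forward 2.5 m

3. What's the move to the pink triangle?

turn left 15°, forward 10.7 m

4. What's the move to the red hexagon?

turn left 71°, forward 11.7 m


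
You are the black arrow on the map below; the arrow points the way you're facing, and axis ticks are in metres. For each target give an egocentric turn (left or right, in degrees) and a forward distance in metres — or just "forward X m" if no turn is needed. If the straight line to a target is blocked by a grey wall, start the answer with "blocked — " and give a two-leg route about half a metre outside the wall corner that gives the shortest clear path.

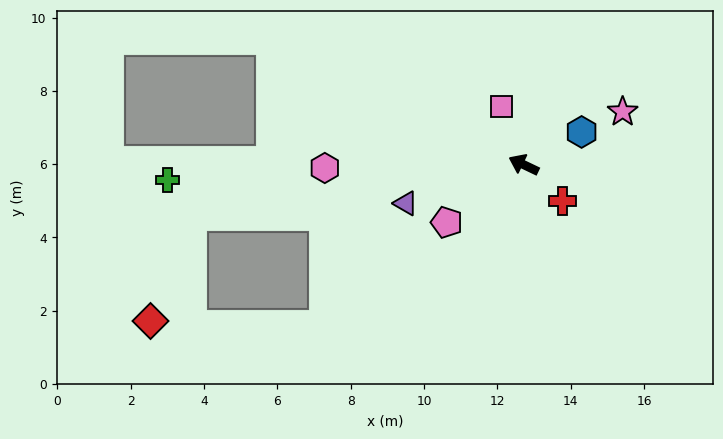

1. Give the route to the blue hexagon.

turn right 125°, forward 1.8 m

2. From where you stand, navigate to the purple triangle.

turn left 44°, forward 3.4 m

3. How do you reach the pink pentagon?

turn left 62°, forward 2.6 m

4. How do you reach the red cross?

turn left 162°, forward 1.4 m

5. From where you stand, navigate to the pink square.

turn right 44°, forward 1.7 m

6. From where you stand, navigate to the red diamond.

blocked — turn left 34°, forward 9.2 m, then turn left 60°, forward 3.1 m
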